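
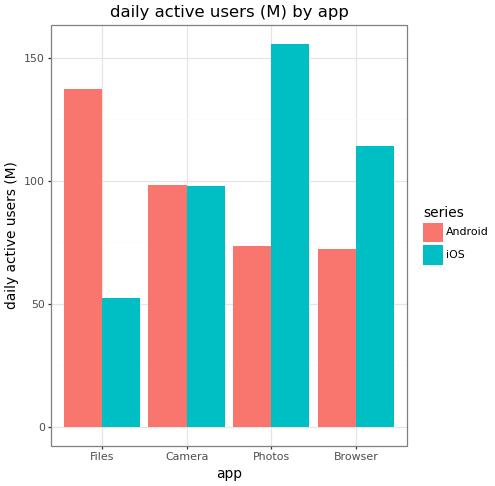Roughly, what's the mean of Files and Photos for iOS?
(60 + 160) / 2 ≈ 110.

≈ 110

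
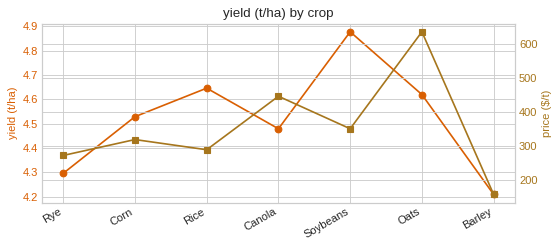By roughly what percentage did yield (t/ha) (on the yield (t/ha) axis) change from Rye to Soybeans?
≈ +14%

Rye ≈ 4.3, Soybeans ≈ 4.9; (4.9 − 4.3) / 4.3 ≈ +14%.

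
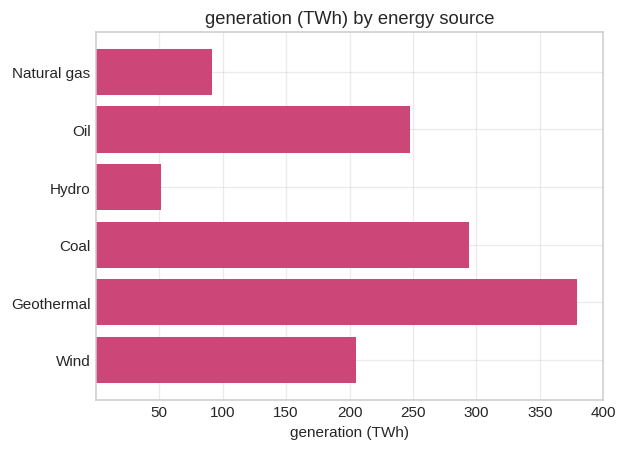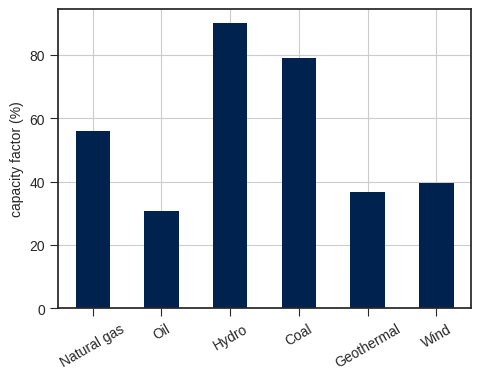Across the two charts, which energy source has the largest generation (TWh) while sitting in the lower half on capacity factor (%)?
Chart 2 median capacity factor (%) ≈ 50; below-median energy sources: Oil, Geothermal, Wind. Among those, Geothermal has the highest generation (TWh) (≈ 400).

Geothermal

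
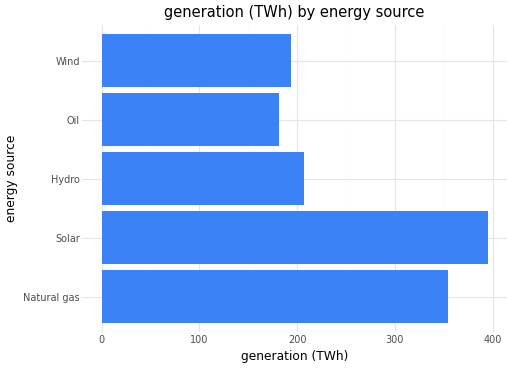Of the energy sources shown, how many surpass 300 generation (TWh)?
Above 300: Natural gas, Solar.

2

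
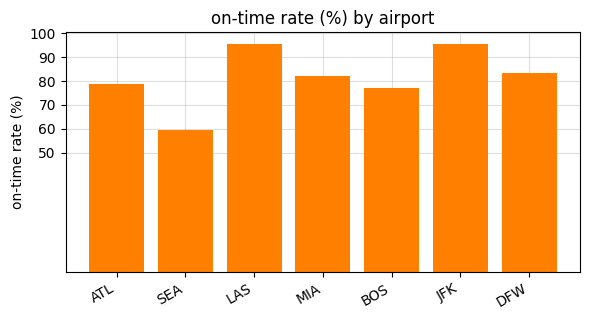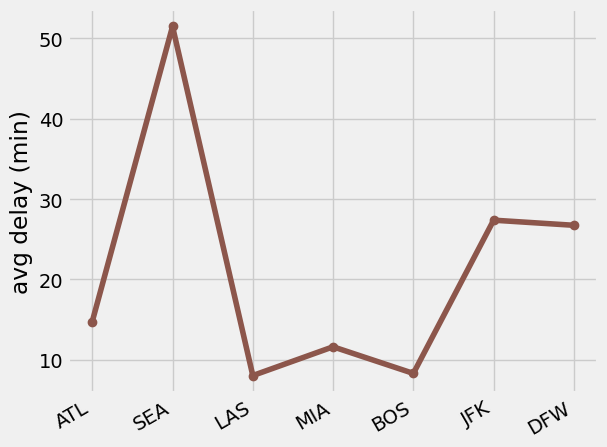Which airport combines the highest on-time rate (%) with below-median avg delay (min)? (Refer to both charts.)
Chart 2 median avg delay (min) ≈ 15; below-median airports: LAS, MIA, BOS. Among those, LAS has the highest on-time rate (%) (≈ 100).

LAS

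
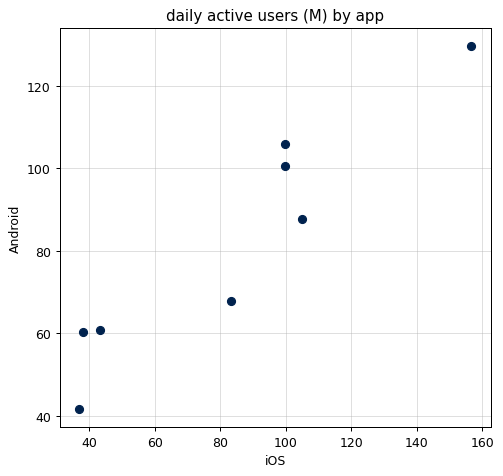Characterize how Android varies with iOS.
Points are positively correlated; strong (|r| ≈ 0.9).

positive, strong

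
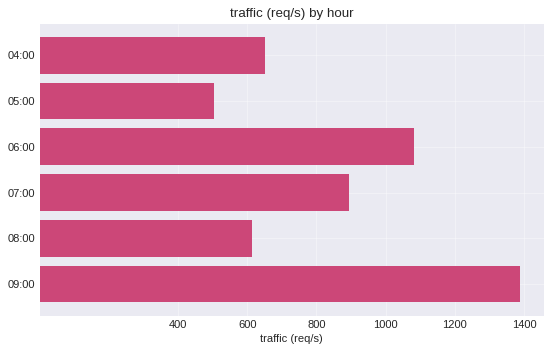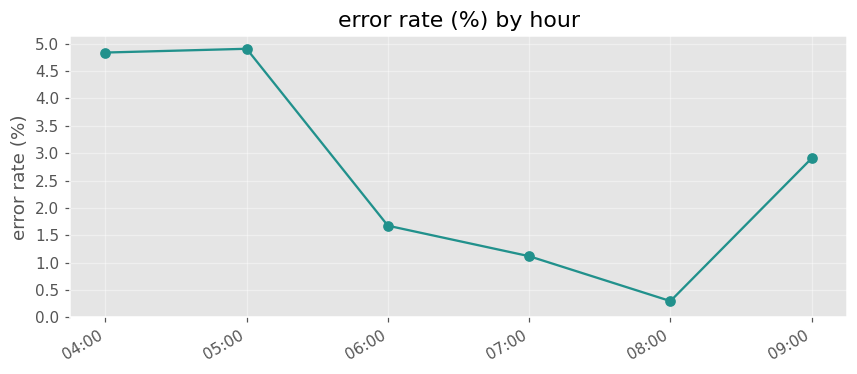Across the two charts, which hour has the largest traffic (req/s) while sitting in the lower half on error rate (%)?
06:00

Chart 2 median error rate (%) ≈ 2.5; below-median hours: 06:00, 07:00, 08:00. Among those, 06:00 has the highest traffic (req/s) (≈ 1000).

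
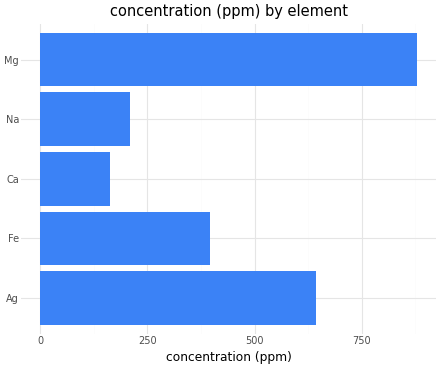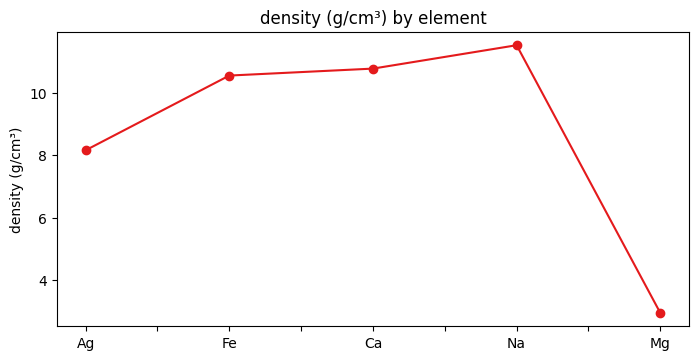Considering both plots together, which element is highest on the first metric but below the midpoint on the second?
Chart 2 median density (g/cm³) ≈ 10; below-median elements: Ag, Mg. Among those, Mg has the highest concentration (ppm) (≈ 900).

Mg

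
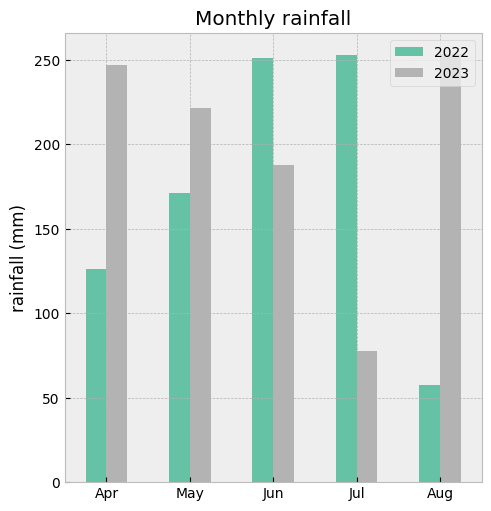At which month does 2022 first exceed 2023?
May: 2022 ≈ 175 vs 2023 ≈ 225 (not yet); Jun: 2022 ≈ 250 vs 2023 ≈ 200 (first crossover).

Jun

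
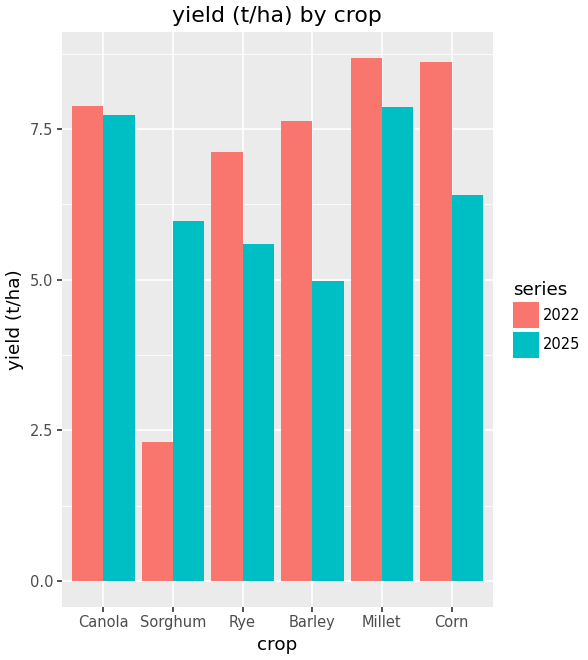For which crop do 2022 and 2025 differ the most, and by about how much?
Sorghum: 2022 ≈ 2, 2025 ≈ 6 → gap ≈ 4. Next-largest (Barley) is only ≈ 3.

Sorghum, ≈ 4 t/ha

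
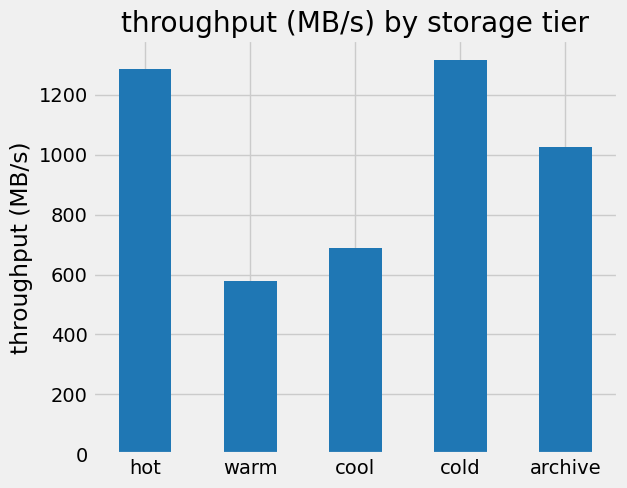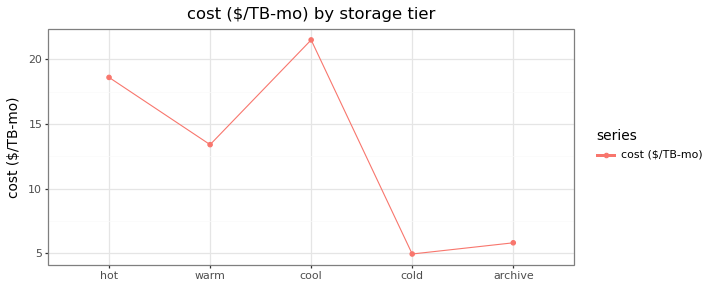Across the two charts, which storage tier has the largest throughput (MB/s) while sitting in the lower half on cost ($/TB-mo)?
cold

Chart 2 median cost ($/TB-mo) ≈ 14; below-median storage tiers: cold, archive. Among those, cold has the highest throughput (MB/s) (≈ 1400).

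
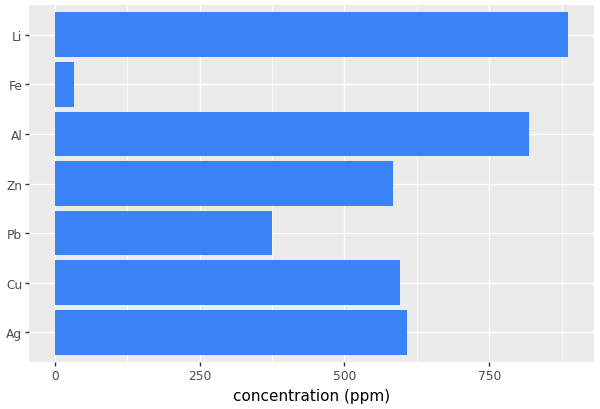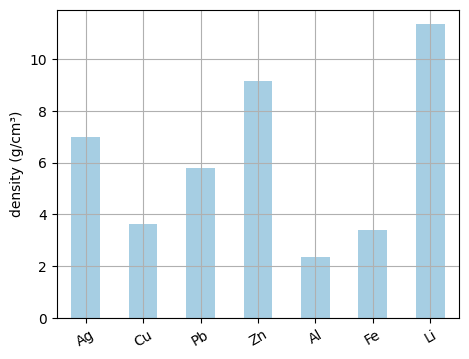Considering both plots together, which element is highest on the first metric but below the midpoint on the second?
Al

Chart 2 median density (g/cm³) ≈ 6; below-median elements: Cu, Al, Fe. Among those, Al has the highest concentration (ppm) (≈ 800).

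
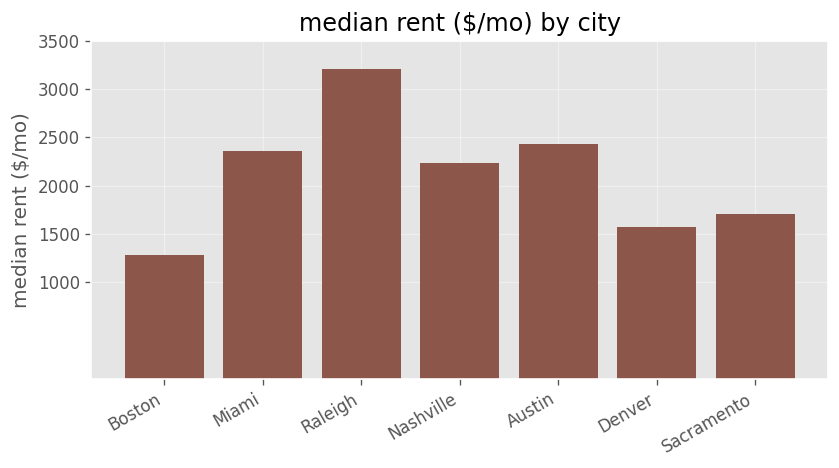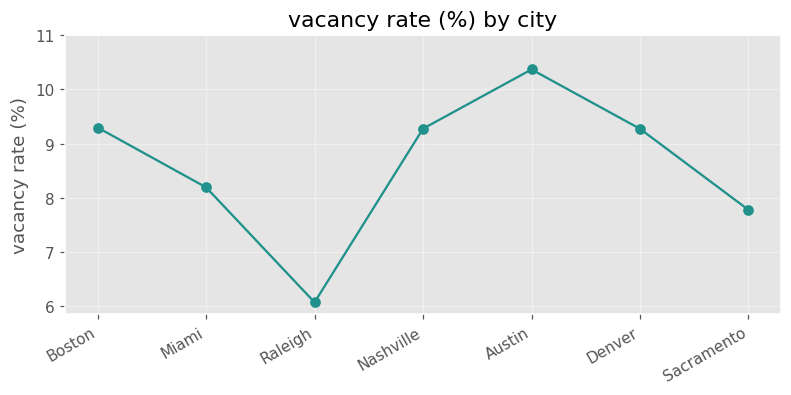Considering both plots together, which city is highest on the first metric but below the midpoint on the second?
Raleigh

Chart 2 median vacancy rate (%) ≈ 9; below-median cities: Miami, Raleigh, Sacramento. Among those, Raleigh has the highest median rent ($/mo) (≈ 3000).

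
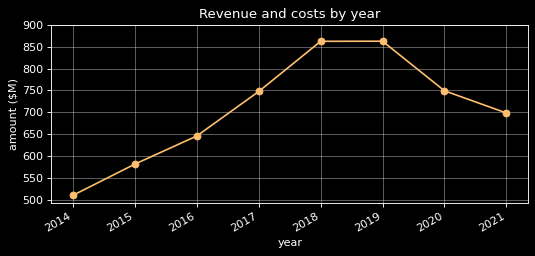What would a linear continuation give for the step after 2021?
Last three: 850, 750, 700 → slope ≈ -75/step → next ≈ 625.

≈ 625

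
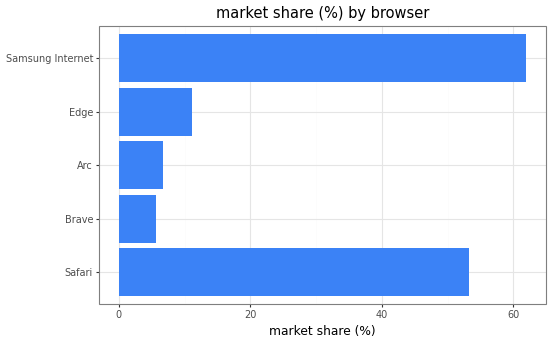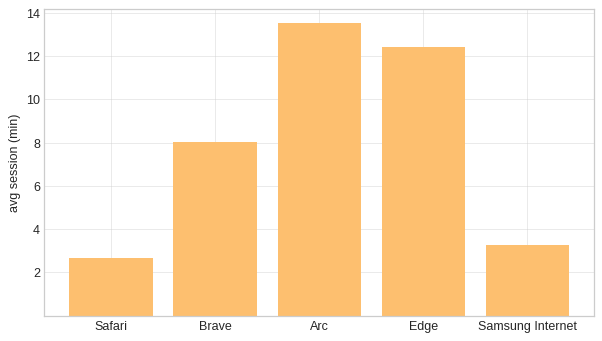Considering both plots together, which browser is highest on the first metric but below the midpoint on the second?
Chart 2 median avg session (min) ≈ 8; below-median browsers: Safari, Samsung Internet. Among those, Samsung Internet has the highest market share (%) (≈ 60).

Samsung Internet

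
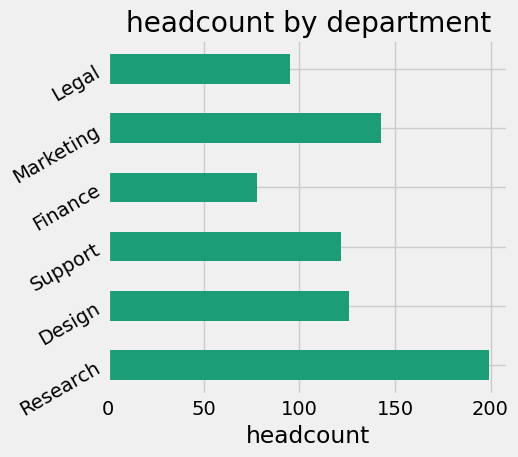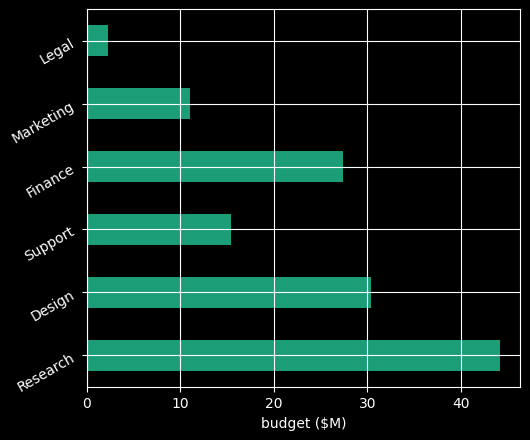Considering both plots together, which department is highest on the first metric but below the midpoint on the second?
Chart 2 median budget ($M) ≈ 20; below-median departments: Support, Marketing, Legal. Among those, Marketing has the highest headcount (≈ 140).

Marketing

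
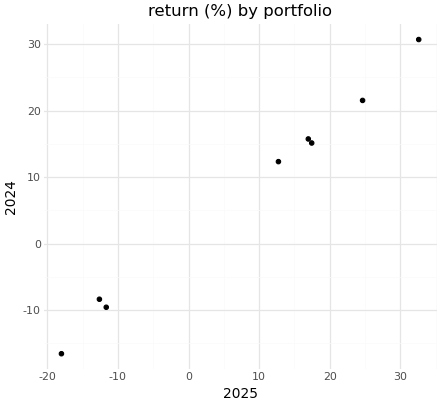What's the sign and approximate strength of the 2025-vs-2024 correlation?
positive, strong

Points are positively correlated; strong (|r| ≈ 1.0).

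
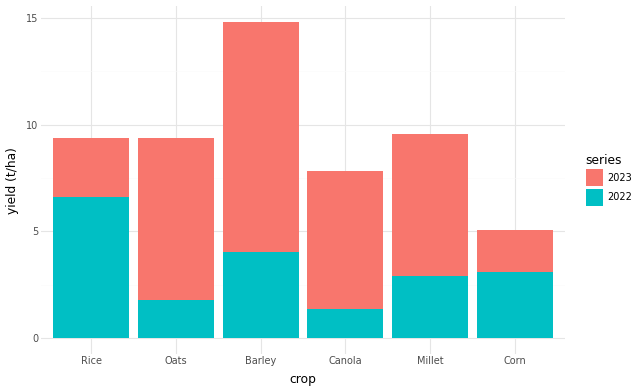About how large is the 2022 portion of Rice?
≈ 6

2022 top ≈ 6, bottom ≈ 0; segment ≈ 6.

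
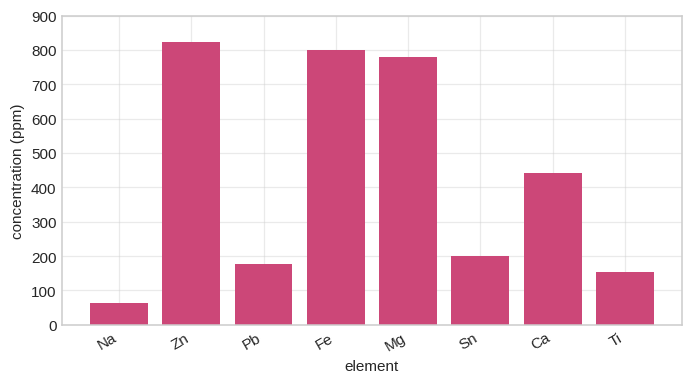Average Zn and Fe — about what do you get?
(800 + 800) / 2 ≈ 800.

≈ 800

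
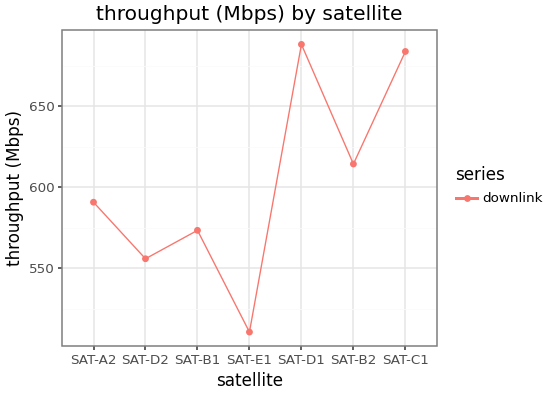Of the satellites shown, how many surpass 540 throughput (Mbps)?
6

Above 540: SAT-A2, SAT-D2, SAT-B1, SAT-D1, SAT-B2, SAT-C1.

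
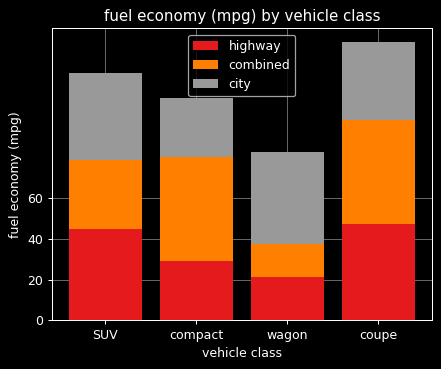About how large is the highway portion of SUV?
highway top ≈ 40, bottom ≈ 0; segment ≈ 40.

≈ 40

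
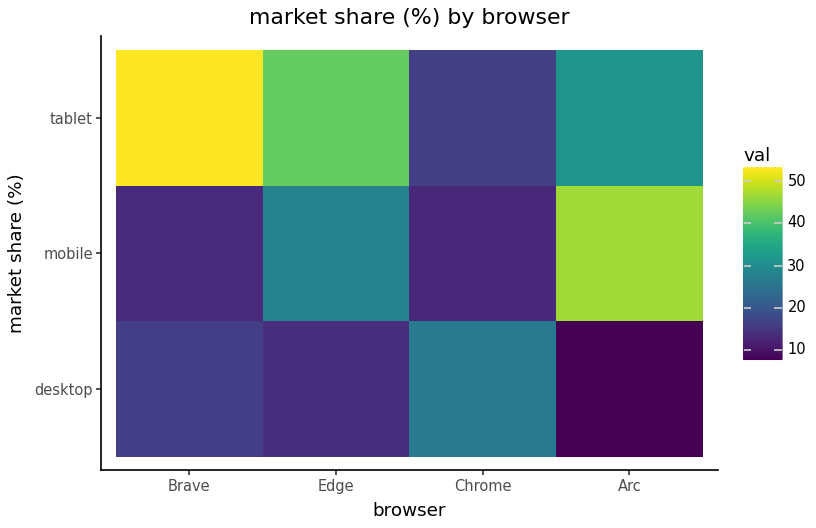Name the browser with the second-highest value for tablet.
Top 3 for tablet: Brave ≈ 55, Edge ≈ 40, Arc ≈ 30.

Edge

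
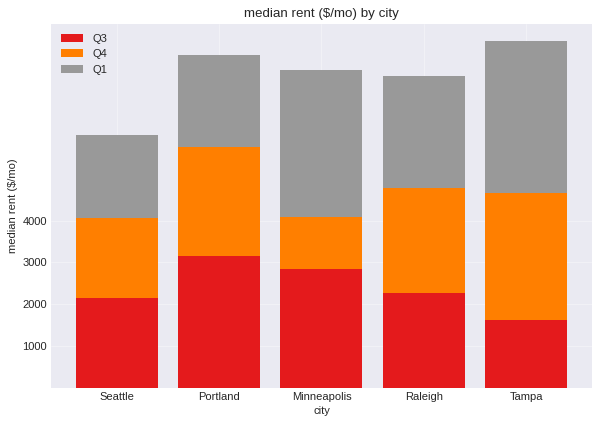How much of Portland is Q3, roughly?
≈ 3000

Q3 top ≈ 3000, bottom ≈ 0; segment ≈ 3000.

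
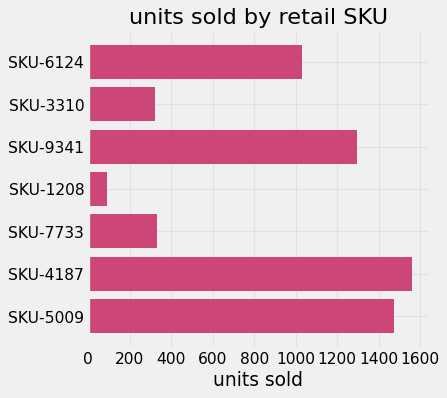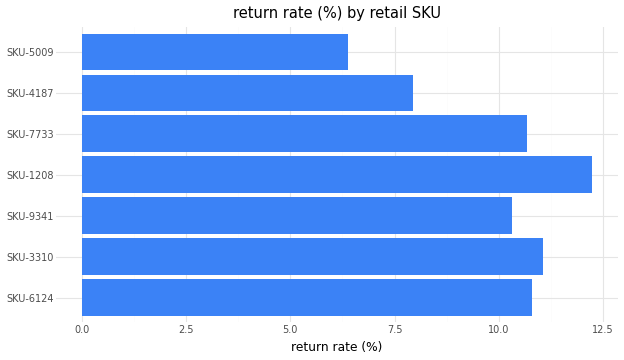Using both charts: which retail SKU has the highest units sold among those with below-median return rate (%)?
Chart 2 median return rate (%) ≈ 10; below-median retail SKUs: SKU-9341, SKU-4187, SKU-5009. Among those, SKU-4187 has the highest units sold (≈ 1600).

SKU-4187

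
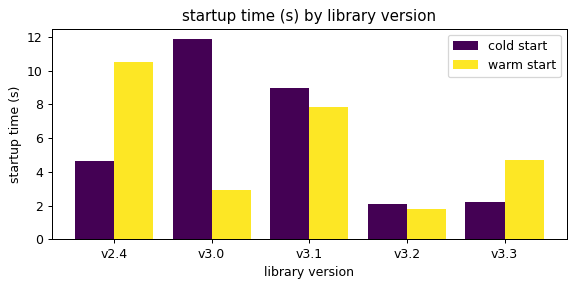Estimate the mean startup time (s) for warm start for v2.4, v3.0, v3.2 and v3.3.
(10 + 3 + 2 + 5) / 4 ≈ 5.

≈ 5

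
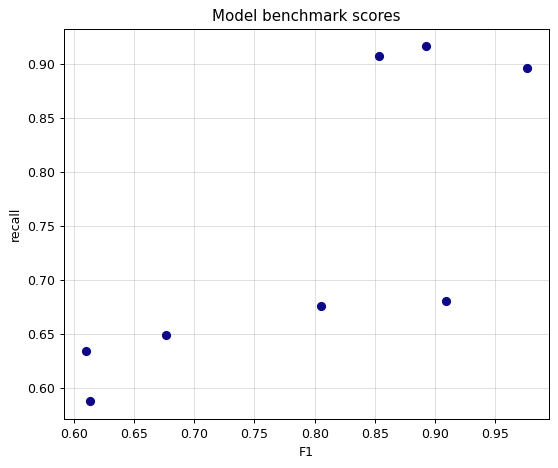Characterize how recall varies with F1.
Points are positively correlated; strong (|r| ≈ 0.8).

positive, strong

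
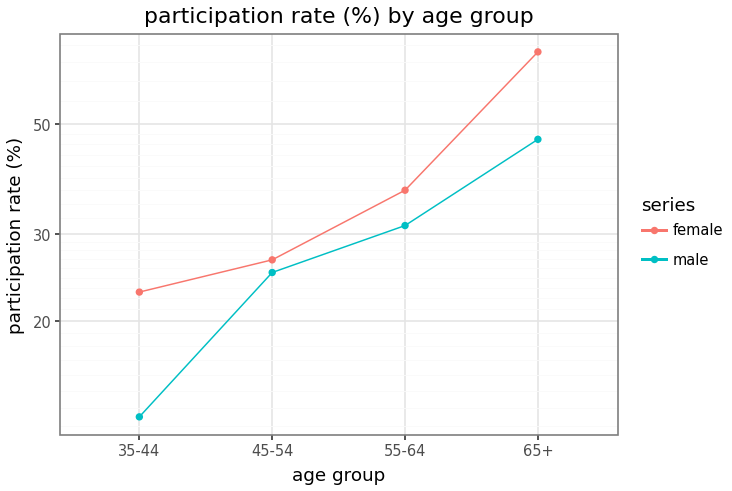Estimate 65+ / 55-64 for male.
≈ 1.5×

65+ ≈ 45, 55-64 ≈ 30; 45/30 ≈ 1.5.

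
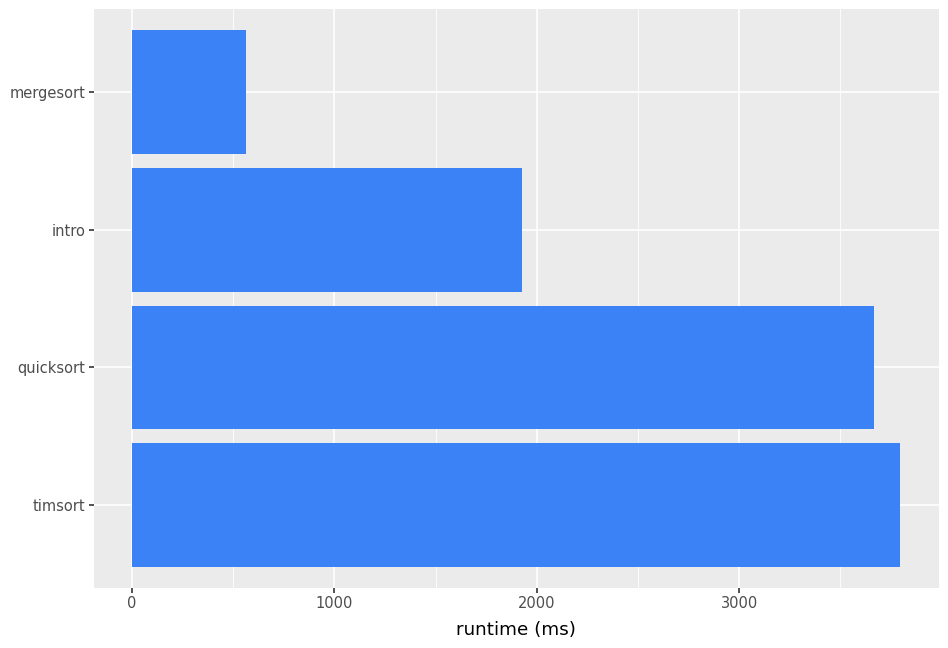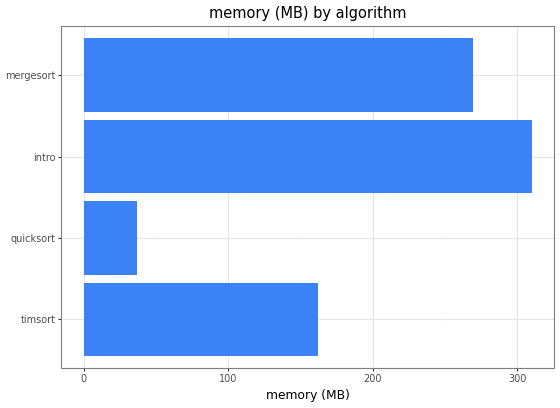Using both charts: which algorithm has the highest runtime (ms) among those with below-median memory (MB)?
Chart 2 median memory (MB) ≈ 200; below-median algorithms: timsort, quicksort. Among those, timsort has the highest runtime (ms) (≈ 4000).

timsort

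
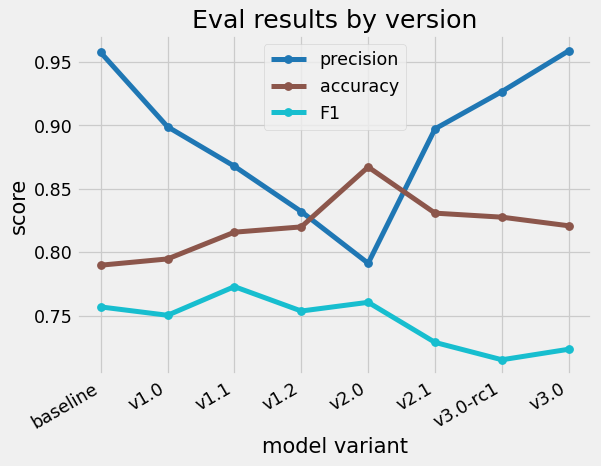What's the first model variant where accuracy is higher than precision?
v2.0

v1.2: accuracy ≈ 0.80 vs precision ≈ 0.85 (not yet); v2.0: accuracy ≈ 0.85 vs precision ≈ 0.80 (first crossover).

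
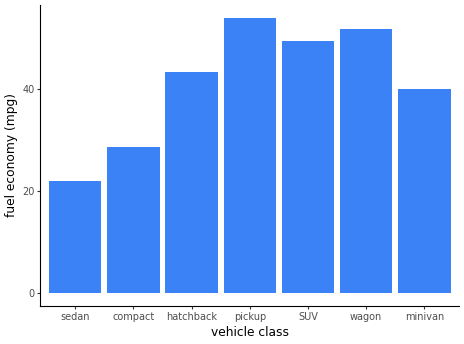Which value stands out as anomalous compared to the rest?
sedan

sedan ≈ 20; the rest sit between ≈ 30 and ≈ 55.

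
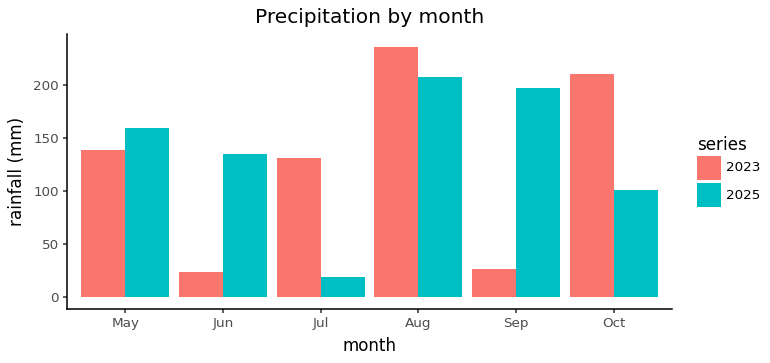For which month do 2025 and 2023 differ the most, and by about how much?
Sep: 2025 ≈ 200, 2023 ≈ 20 → gap ≈ 180. Next-largest (Jul) is only ≈ 120.

Sep, ≈ 180 mm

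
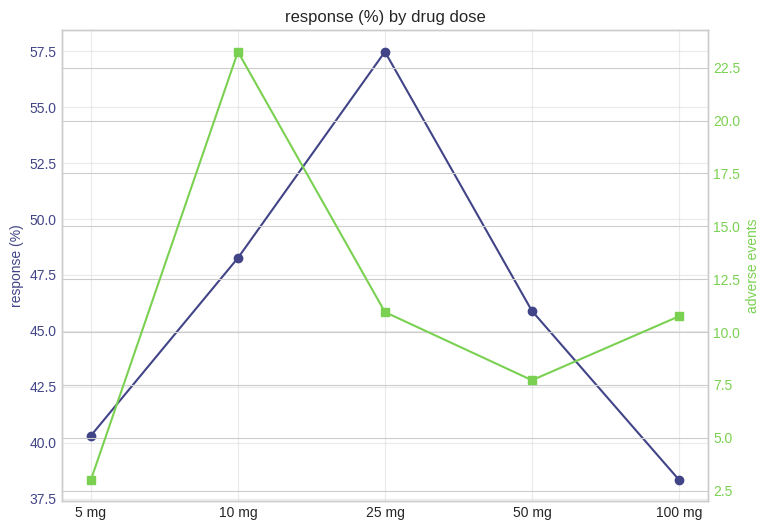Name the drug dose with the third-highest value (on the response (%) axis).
50 mg

Top 4 (on the response (%) axis): 25 mg ≈ 58, 10 mg ≈ 48, 50 mg ≈ 46, 5 mg ≈ 40.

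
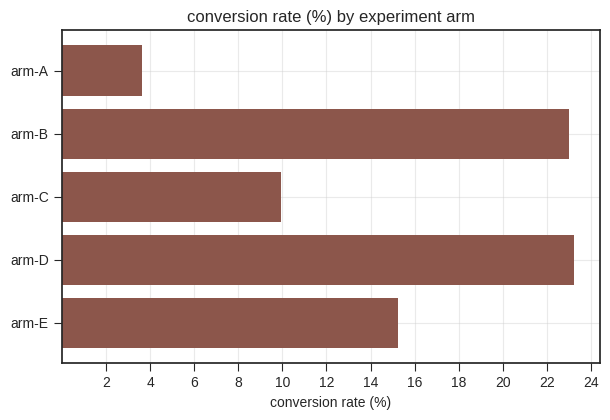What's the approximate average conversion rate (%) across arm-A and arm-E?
≈ 10

(4 + 16) / 2 ≈ 10.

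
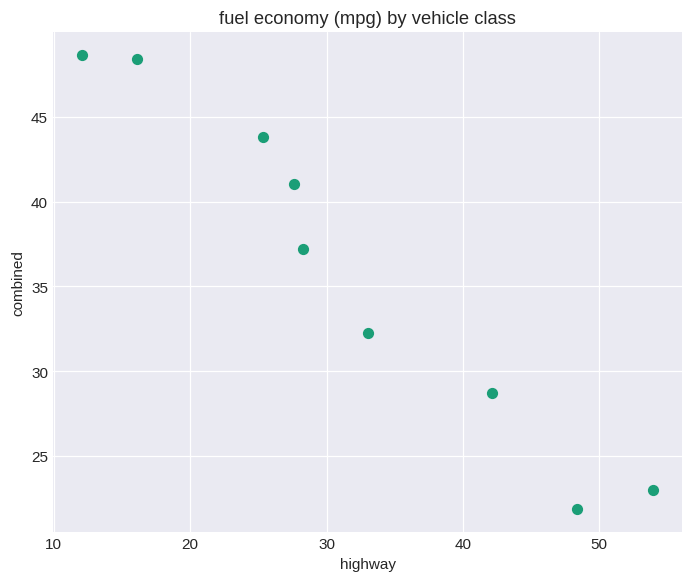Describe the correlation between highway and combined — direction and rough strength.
Points are negatively correlated; strong (|r| ≈ 1.0).

negative, strong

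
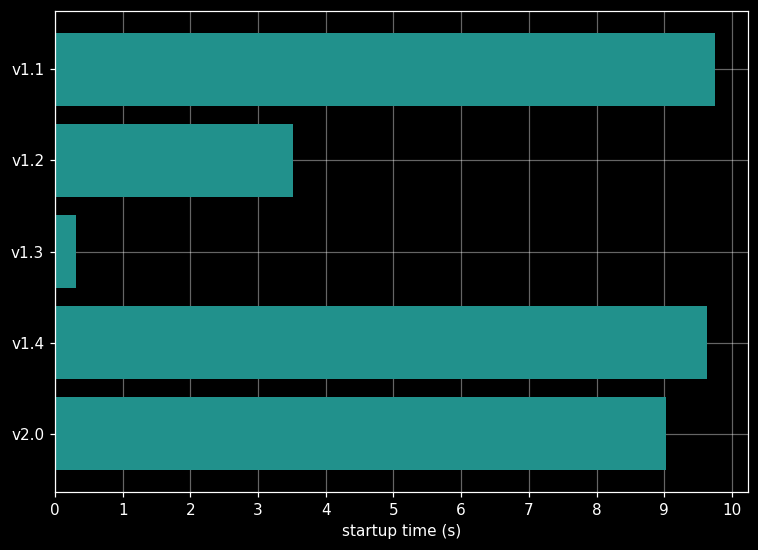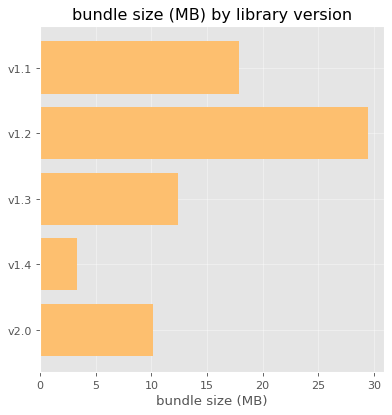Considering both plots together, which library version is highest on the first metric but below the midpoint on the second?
Chart 2 median bundle size (MB) ≈ 10; below-median library versions: v1.4, v2.0. Among those, v1.4 has the highest startup time (s) (≈ 10).

v1.4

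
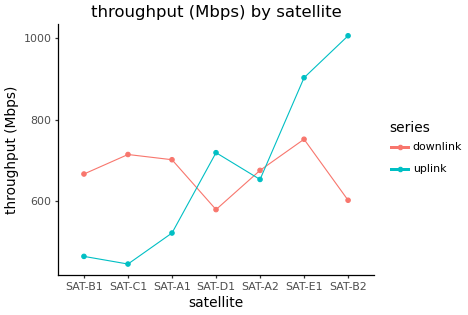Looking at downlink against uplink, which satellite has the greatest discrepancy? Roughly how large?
SAT-B2, ≈ 400 Mbps

SAT-B2: downlink ≈ 600, uplink ≈ 1000 → gap ≈ 400. Next-largest (SAT-C1) is only ≈ 250.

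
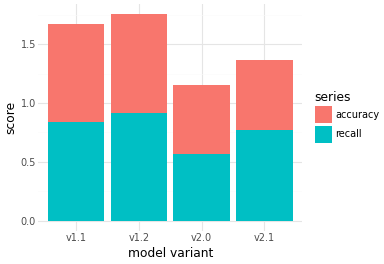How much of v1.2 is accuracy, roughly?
≈ 0.8

accuracy top ≈ 1.8, bottom ≈ 1.0; segment ≈ 0.8.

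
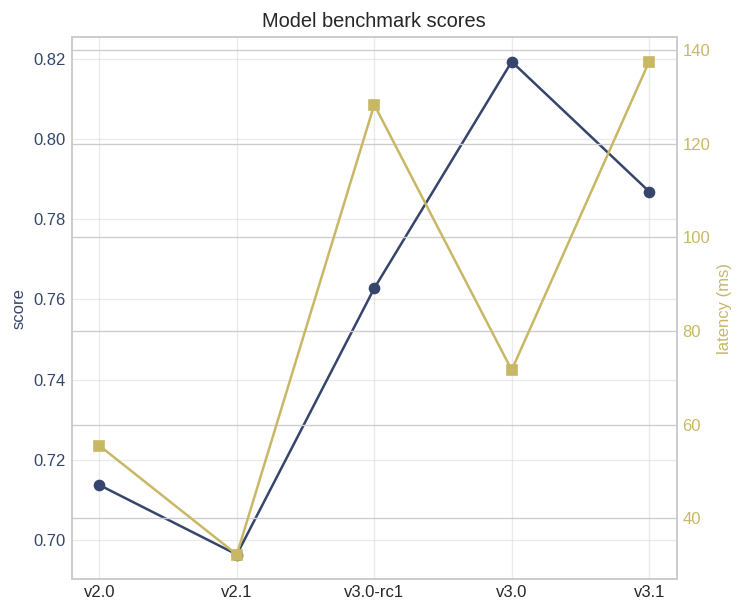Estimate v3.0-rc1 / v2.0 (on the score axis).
≈ 1.06×

v3.0-rc1 ≈ 0.76, v2.0 ≈ 0.72; 0.76/0.72 ≈ 1.06.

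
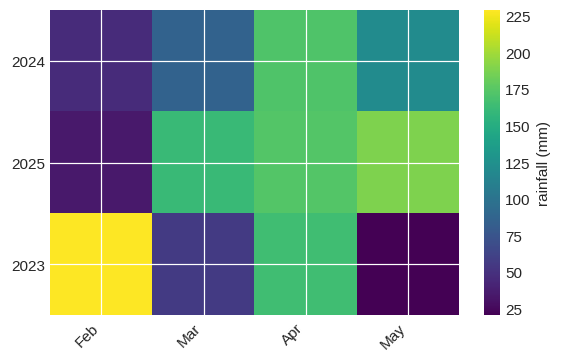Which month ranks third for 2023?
Top 4 for 2023: Feb ≈ 220, Apr ≈ 160, Mar ≈ 60, May ≈ 20.

Mar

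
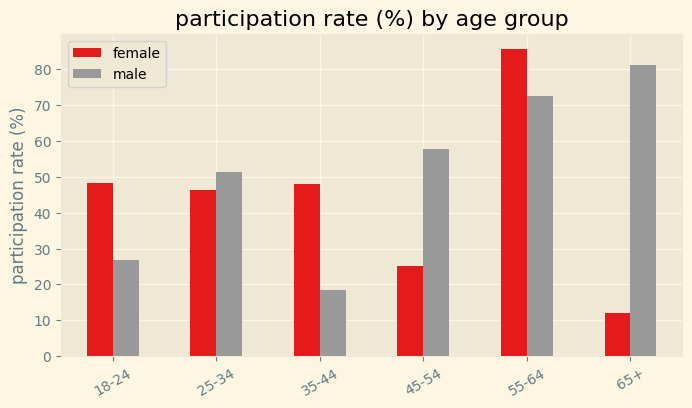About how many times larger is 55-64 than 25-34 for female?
≈ 1.8×

55-64 ≈ 90, 25-34 ≈ 50; 90/50 ≈ 1.8.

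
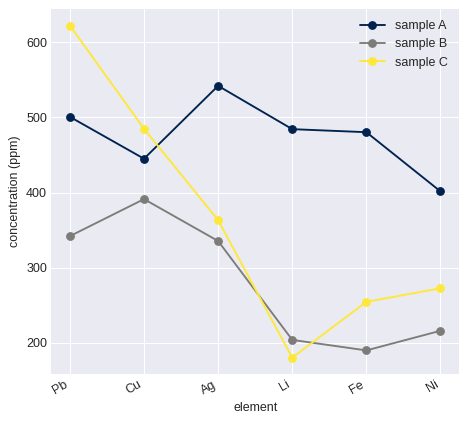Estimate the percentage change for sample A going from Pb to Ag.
≈ +10%

Pb ≈ 500, Ag ≈ 550; (550 − 500) / 500 ≈ +10%.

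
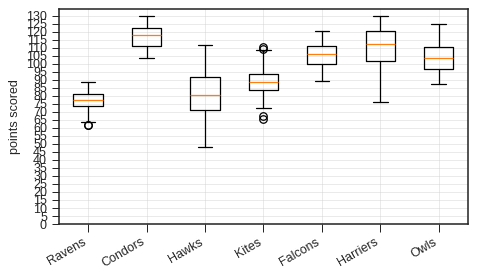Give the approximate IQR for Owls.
Q3 ≈ 110, Q1 ≈ 95; IQR ≈ 15.

≈ 15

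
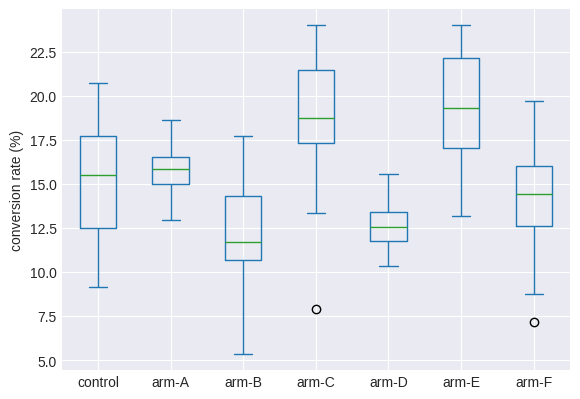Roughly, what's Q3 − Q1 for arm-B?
Q3 ≈ 14, Q1 ≈ 11; IQR ≈ 3.

≈ 3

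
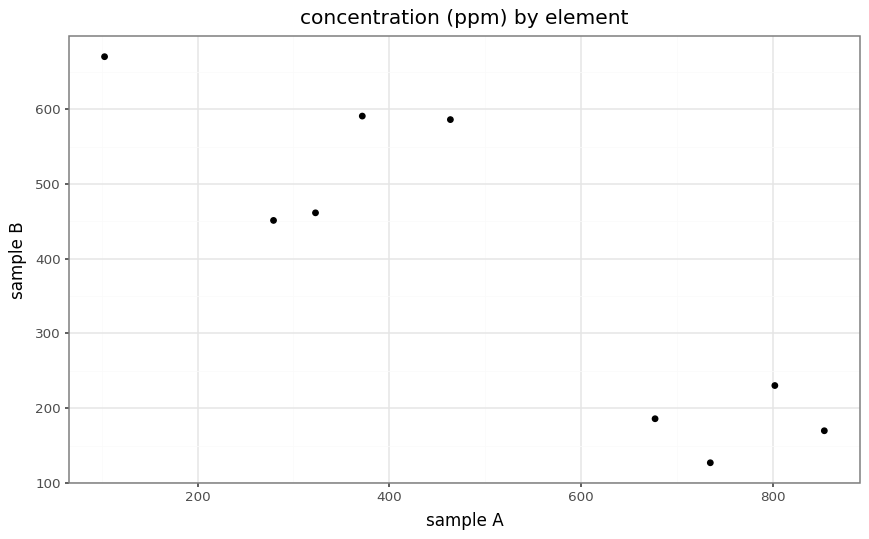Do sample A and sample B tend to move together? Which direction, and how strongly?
negative, strong

Points are negatively correlated; strong (|r| ≈ 0.9).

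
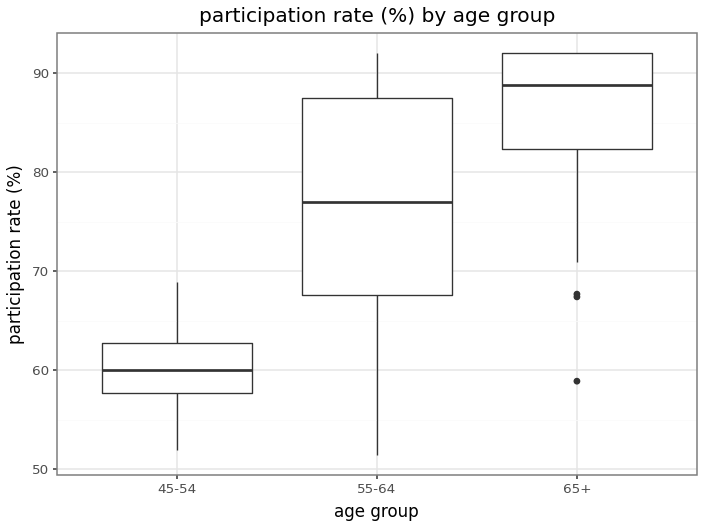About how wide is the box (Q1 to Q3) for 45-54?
Q3 ≈ 65, Q1 ≈ 60; IQR ≈ 5.

≈ 5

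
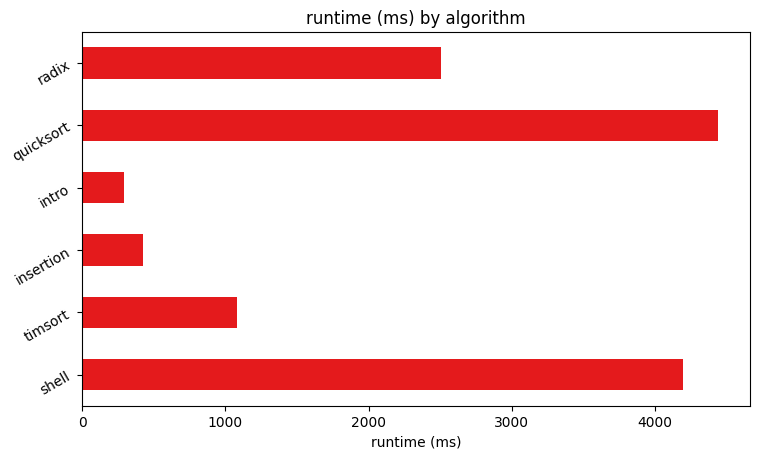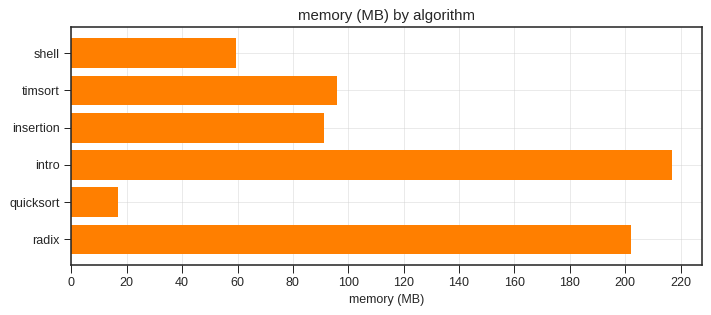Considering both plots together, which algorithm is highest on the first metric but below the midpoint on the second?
quicksort

Chart 2 median memory (MB) ≈ 100; below-median algorithms: shell, insertion, quicksort. Among those, quicksort has the highest runtime (ms) (≈ 4500).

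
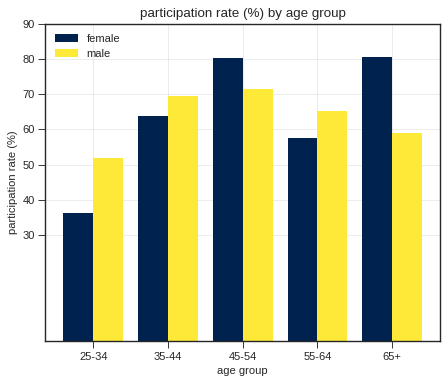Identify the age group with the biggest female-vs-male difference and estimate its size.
65+: female ≈ 80, male ≈ 60 → gap ≈ 20. Next-largest (25-34) is only ≈ 10.

65+, ≈ 20 %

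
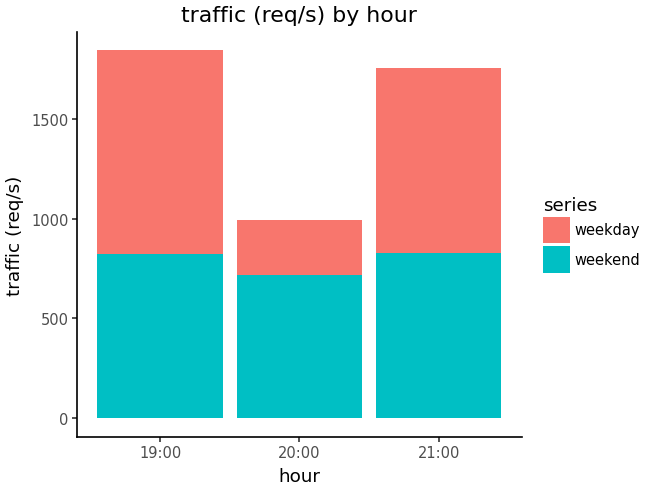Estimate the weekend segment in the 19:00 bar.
weekend top ≈ 800, bottom ≈ 0; segment ≈ 800.

≈ 800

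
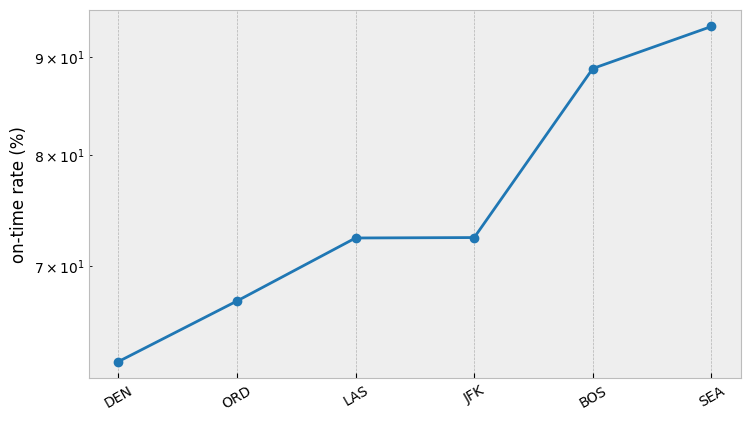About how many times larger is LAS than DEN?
≈ 1.17×

LAS ≈ 70, DEN ≈ 60; 70/60 ≈ 1.17.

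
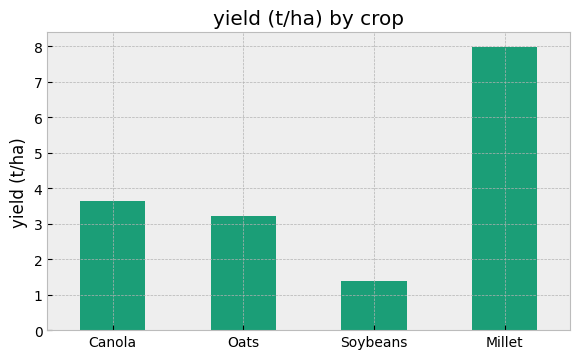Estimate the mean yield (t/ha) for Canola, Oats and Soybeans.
≈ 3

(4 + 3 + 1) / 3 ≈ 3.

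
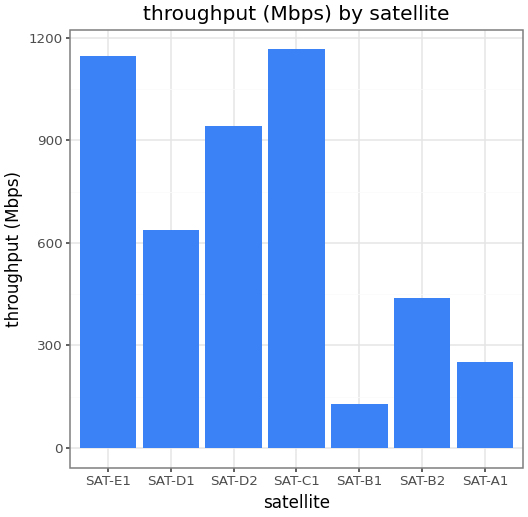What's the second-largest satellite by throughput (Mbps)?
SAT-E1

Top 3: SAT-C1 ≈ 1200, SAT-E1 ≈ 1100, SAT-D2 ≈ 900.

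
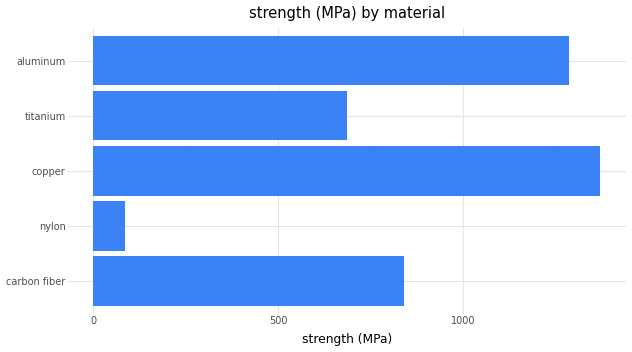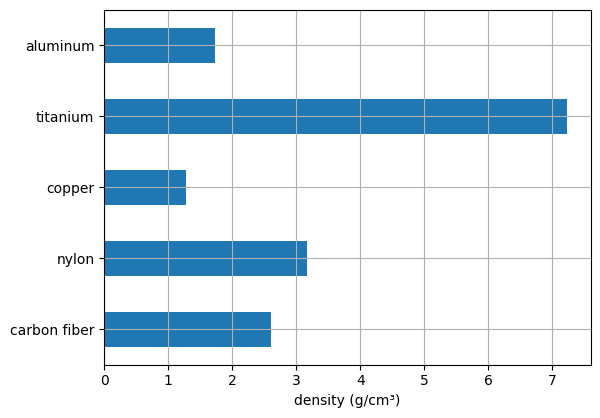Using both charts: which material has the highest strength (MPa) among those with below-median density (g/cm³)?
copper

Chart 2 median density (g/cm³) ≈ 3; below-median materials: copper, aluminum. Among those, copper has the highest strength (MPa) (≈ 1400).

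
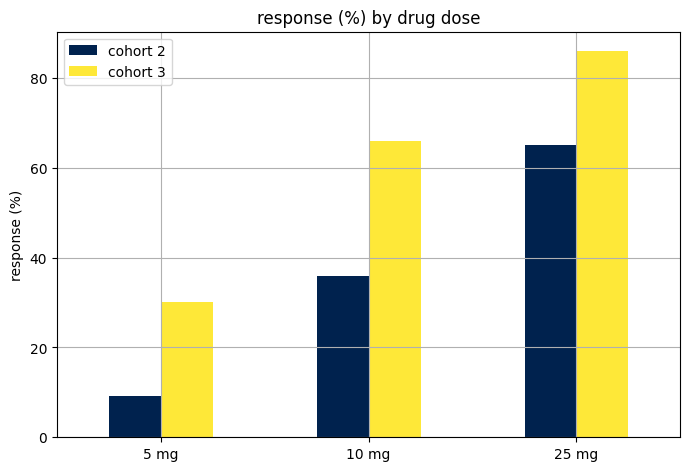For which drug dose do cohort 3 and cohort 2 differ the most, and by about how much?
10 mg: cohort 3 ≈ 70, cohort 2 ≈ 40 → gap ≈ 30. Next-largest (25 mg) is only ≈ 20.

10 mg, ≈ 30 %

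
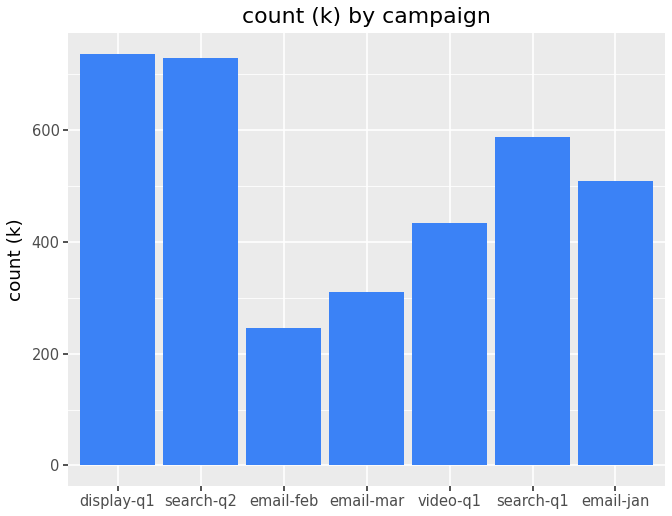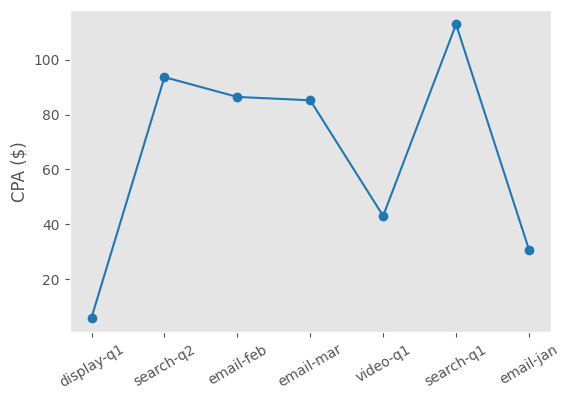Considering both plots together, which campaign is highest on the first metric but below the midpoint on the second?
display-q1

Chart 2 median CPA ($) ≈ 80; below-median campaigns: display-q1, video-q1, email-jan. Among those, display-q1 has the highest count (k) (≈ 700).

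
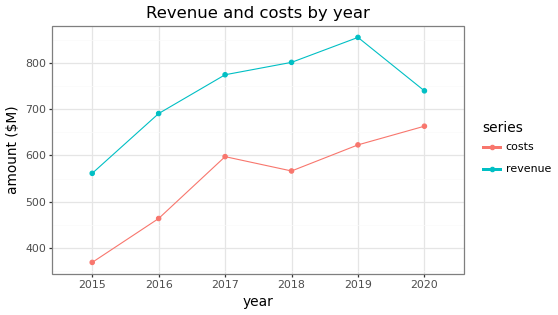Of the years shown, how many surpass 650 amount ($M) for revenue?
Above 650: 2016, 2017, 2018, 2019, 2020.

5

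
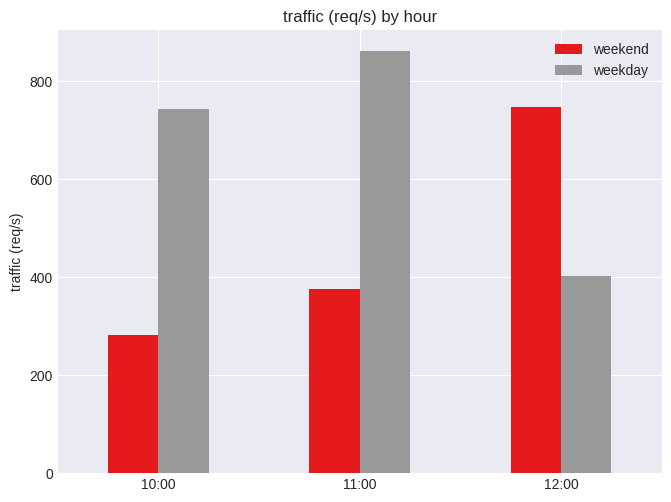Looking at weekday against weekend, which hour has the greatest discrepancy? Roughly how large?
11:00: weekday ≈ 900, weekend ≈ 400 → gap ≈ 500. Next-largest (10:00) is only ≈ 400.

11:00, ≈ 500 req/s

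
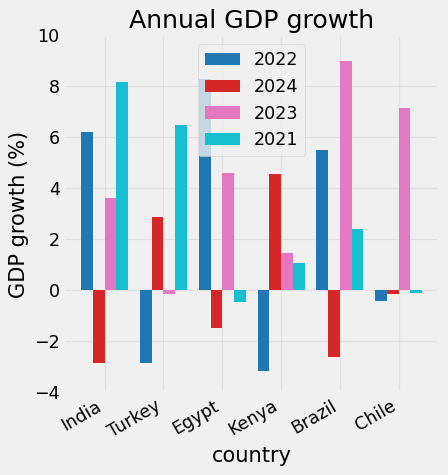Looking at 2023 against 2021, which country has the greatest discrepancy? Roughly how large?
Chile, ≈ 8 %

Chile: 2023 ≈ 8, 2021 ≈ 0 → gap ≈ 8. Next-largest (Turkey) is only ≈ 6.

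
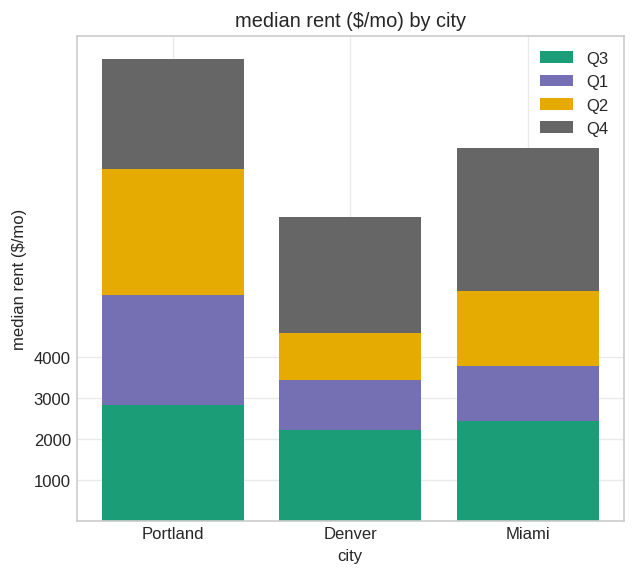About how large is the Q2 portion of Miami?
≈ 2000

Q2 top ≈ 6000, bottom ≈ 4000; segment ≈ 2000.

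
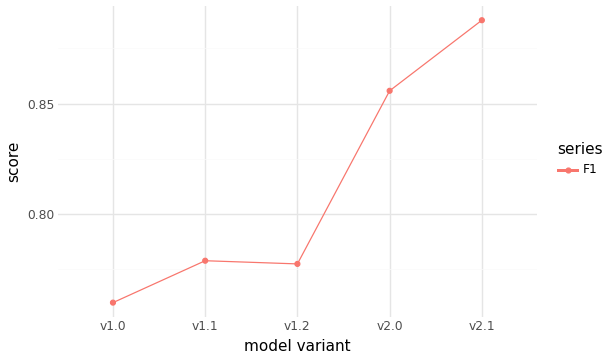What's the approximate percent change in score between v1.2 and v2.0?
≈ +10.3%

v1.2 ≈ 0.78, v2.0 ≈ 0.86; (0.86 − 0.78) / 0.78 ≈ +10.3%.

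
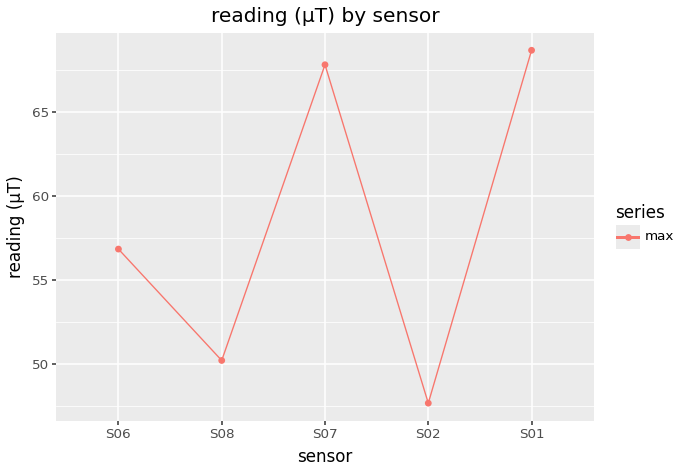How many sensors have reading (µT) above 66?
Above 66: S07, S01.

2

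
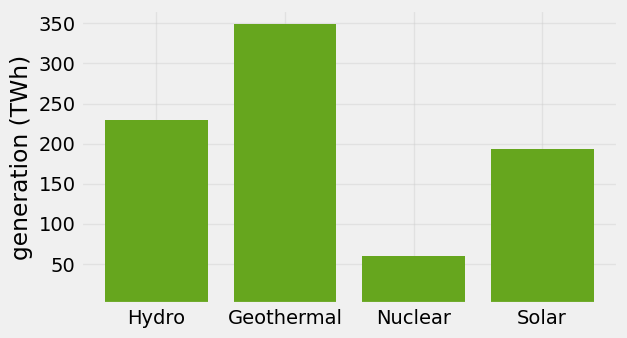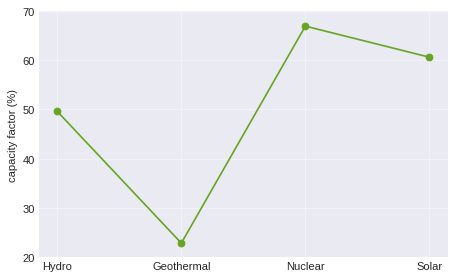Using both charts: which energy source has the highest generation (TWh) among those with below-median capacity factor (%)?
Chart 2 median capacity factor (%) ≈ 60; below-median energy sources: Hydro, Geothermal. Among those, Geothermal has the highest generation (TWh) (≈ 350).

Geothermal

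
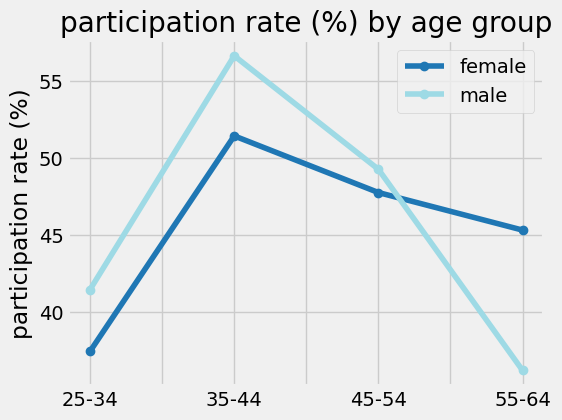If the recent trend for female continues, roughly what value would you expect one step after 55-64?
Last three: 52, 48, 46 → slope ≈ -3/step → next ≈ 43.

≈ 43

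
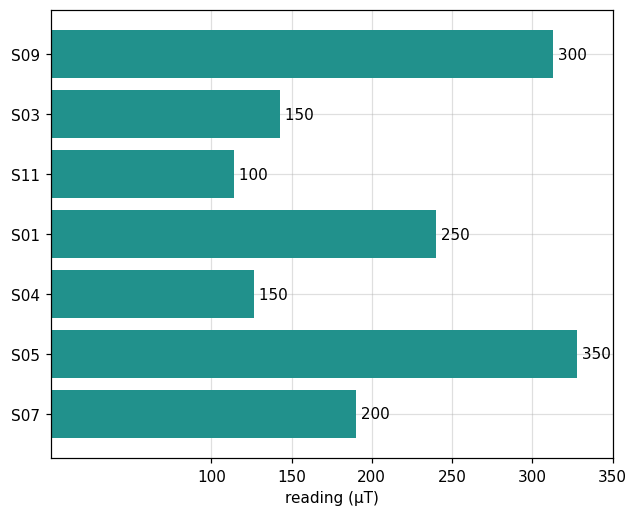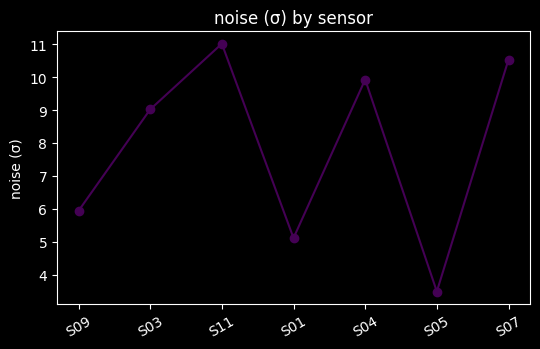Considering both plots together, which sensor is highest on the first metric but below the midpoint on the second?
Chart 2 median noise (σ) ≈ 10; below-median sensors: S09, S01, S05. Among those, S05 has the highest reading (µT) (≈ 350).

S05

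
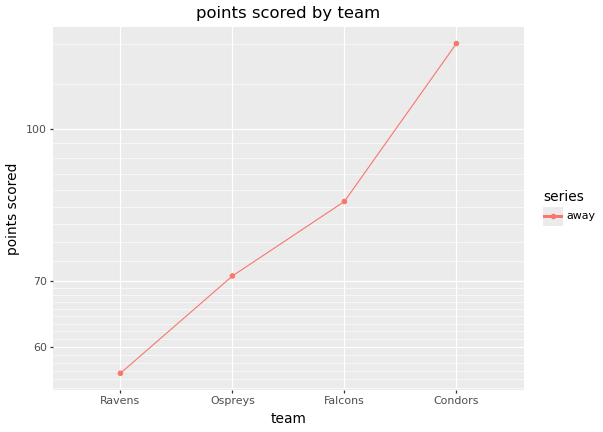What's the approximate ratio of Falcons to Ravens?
≈ 1.33×

Falcons ≈ 80, Ravens ≈ 60; 80/60 ≈ 1.33.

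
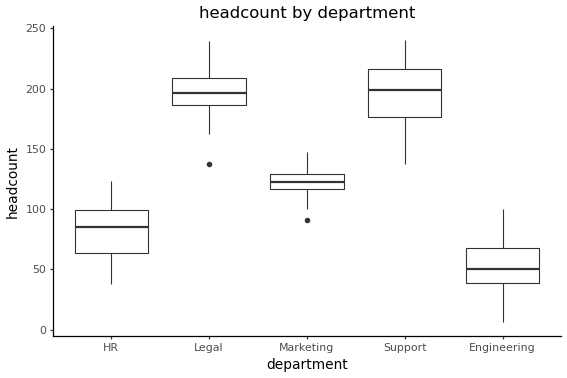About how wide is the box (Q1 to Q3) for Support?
Q3 ≈ 220, Q1 ≈ 180; IQR ≈ 40.

≈ 40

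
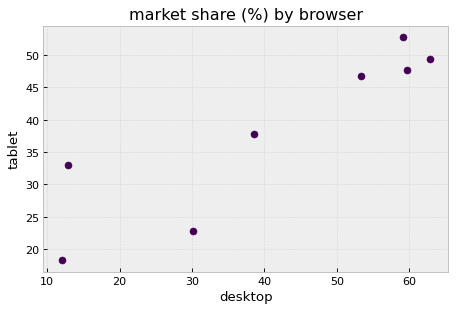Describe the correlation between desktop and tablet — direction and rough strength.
Points are positively correlated; strong (|r| ≈ 0.9).

positive, strong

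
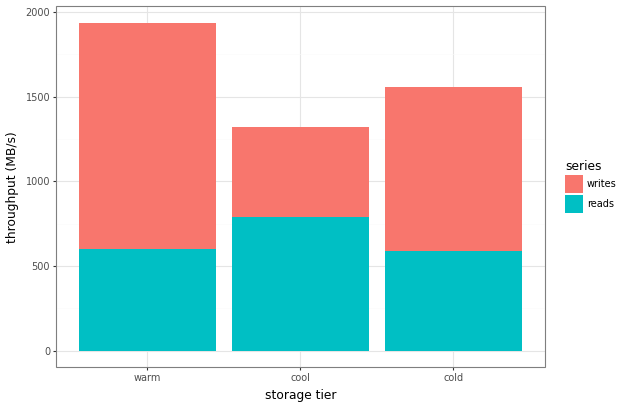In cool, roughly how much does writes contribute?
writes top ≈ 1400, bottom ≈ 800; segment ≈ 600.

≈ 600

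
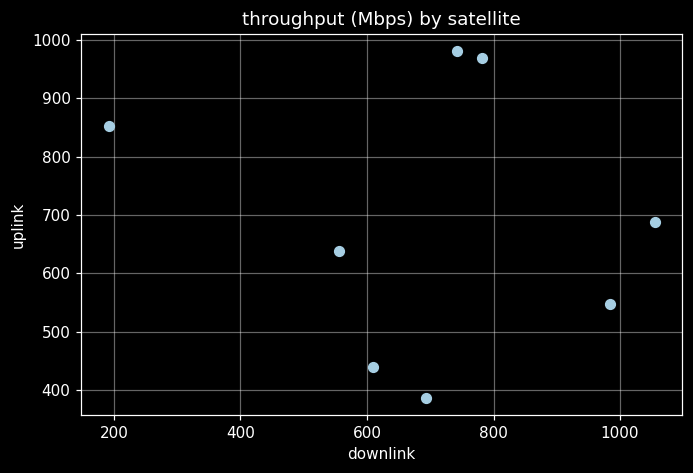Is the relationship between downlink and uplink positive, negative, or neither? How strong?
no clear correlation

Points are roughly uncorrelated; weak (|r| ≈ 0.1).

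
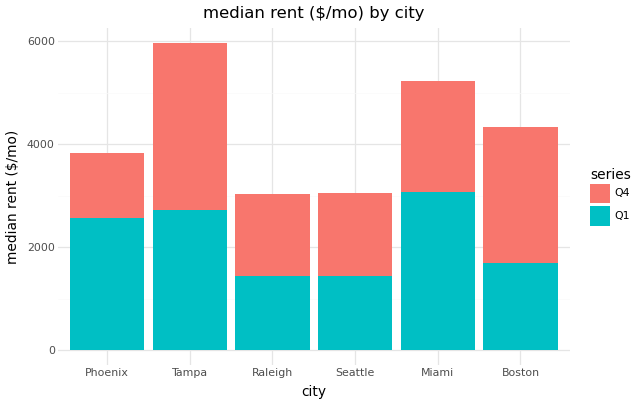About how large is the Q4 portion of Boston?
≈ 3000

Q4 top ≈ 4500, bottom ≈ 1500; segment ≈ 3000.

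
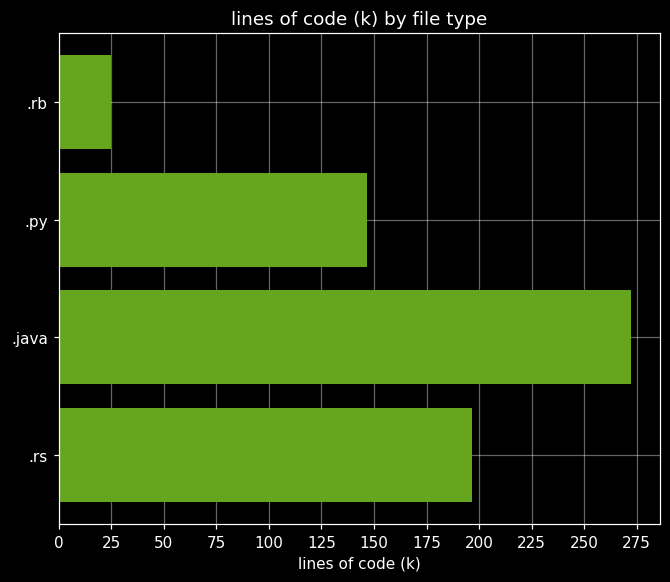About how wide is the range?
≈ 250

Max .java ≈ 275, min .rb ≈ 25; range ≈ 250.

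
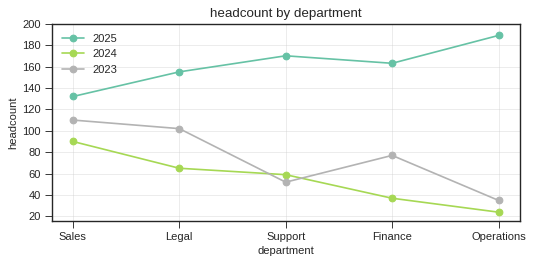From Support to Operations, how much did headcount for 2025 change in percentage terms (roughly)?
≈ +12.5%

Support ≈ 160, Operations ≈ 180; (180 − 160) / 160 ≈ +12.5%.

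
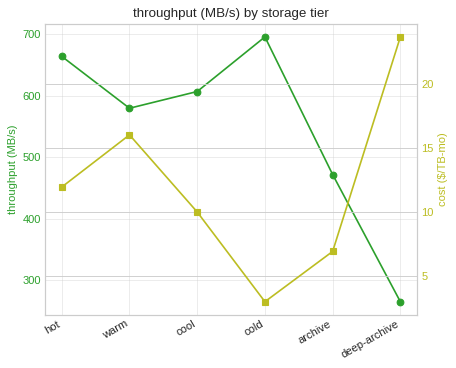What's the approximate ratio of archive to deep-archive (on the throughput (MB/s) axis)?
≈ 1.8×

archive ≈ 450, deep-archive ≈ 250; 450/250 ≈ 1.8.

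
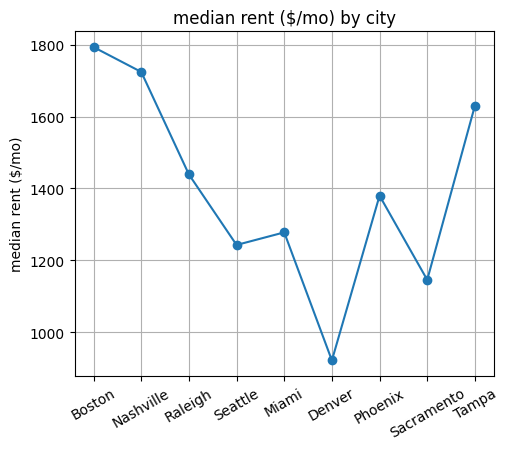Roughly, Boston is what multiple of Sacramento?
≈ 1.64×

Boston ≈ 1800, Sacramento ≈ 1100; 1800/1100 ≈ 1.64.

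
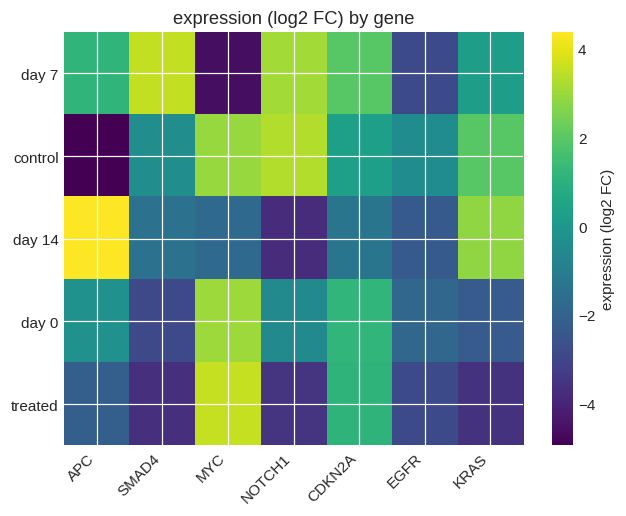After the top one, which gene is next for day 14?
Top 3 for day 14: APC ≈ 4, KRAS ≈ 3, CDKN2A ≈ -1.

KRAS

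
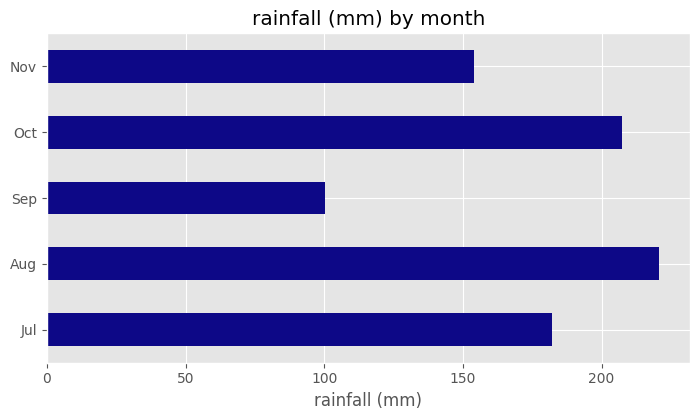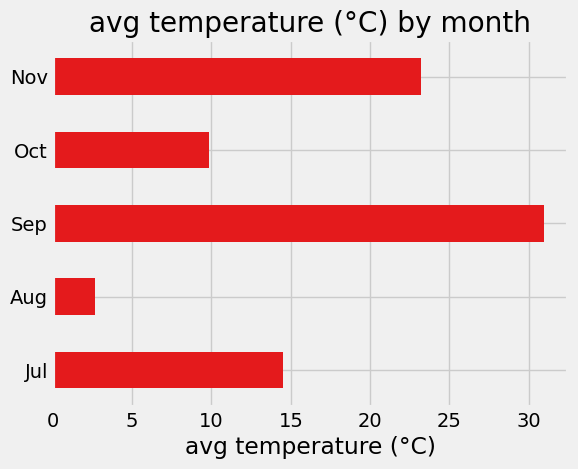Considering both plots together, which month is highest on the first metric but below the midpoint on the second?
Aug

Chart 2 median avg temperature (°C) ≈ 15; below-median months: Aug, Oct. Among those, Aug has the highest rainfall (mm) (≈ 225).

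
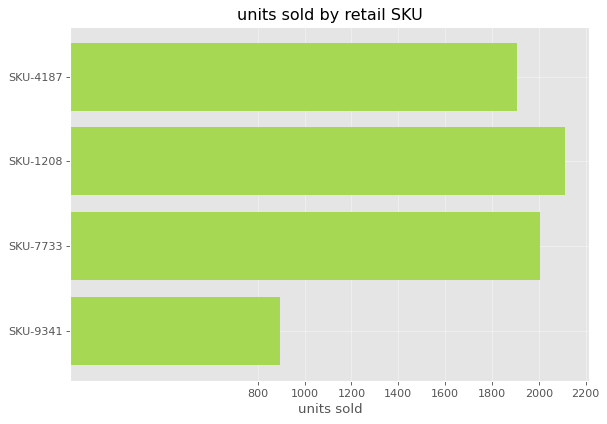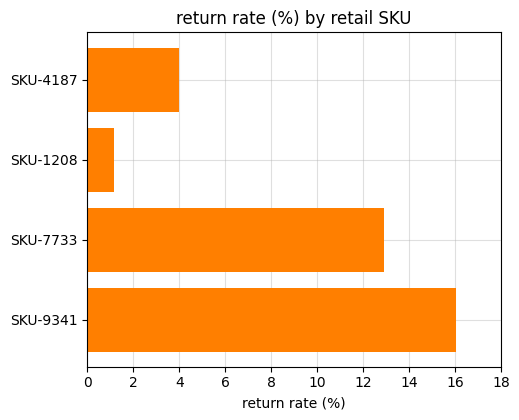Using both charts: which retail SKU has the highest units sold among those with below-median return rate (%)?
SKU-1208

Chart 2 median return rate (%) ≈ 8; below-median retail SKUs: SKU-4187, SKU-1208. Among those, SKU-1208 has the highest units sold (≈ 2200).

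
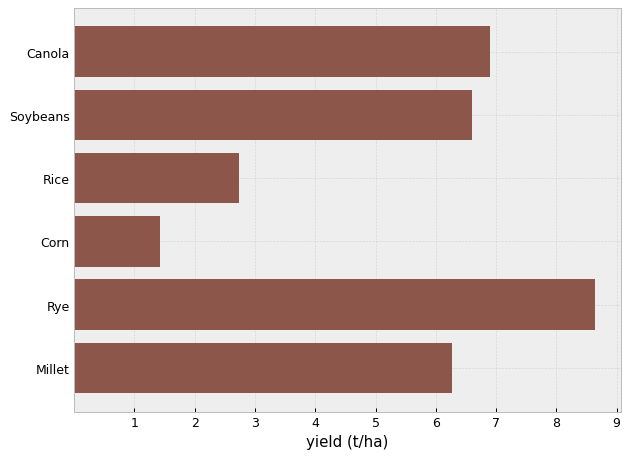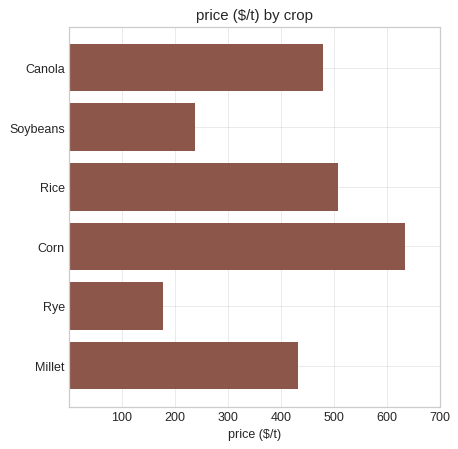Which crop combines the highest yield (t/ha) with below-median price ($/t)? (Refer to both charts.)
Chart 2 median price ($/t) ≈ 500; below-median crops: Soybeans, Rye, Millet. Among those, Rye has the highest yield (t/ha) (≈ 9).

Rye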